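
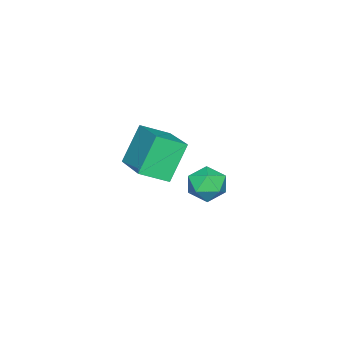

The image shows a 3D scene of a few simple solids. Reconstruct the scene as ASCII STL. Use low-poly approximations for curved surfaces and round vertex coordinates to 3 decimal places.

solid 
facet normal -0.510 0.127 0.851
outer loop
vertex 2.662 -0.209 3.063
vertex 3.967 1.193 3.637
vertex 2.001 0.619 2.543
endloop
endfacet
facet normal -0.653 -0.701 -0.287
outer loop
vertex 2.853 0.407 1.123
vertex 2.662 -0.209 3.063
vertex 2.001 0.619 2.543
endloop
endfacet
facet normal -0.510 0.126 0.851
outer loop
vertex 2.001 0.619 2.543
vertex 3.967 1.193 3.637
vertex 3.306 2.021 3.118
endloop
endfacet
facet normal -0.560 0.702 -0.441
outer loop
vertex 3.306 2.021 3.118
vertex 2.853 0.407 1.123
vertex 2.001 0.619 2.543
endloop
endfacet
facet normal 0.560 -0.702 0.441
outer loop
vertex 2.662 -0.209 3.063
vertex 4.819 0.981 2.217
vertex 3.967 1.193 3.637
endloop
endfacet
facet normal -0.653 -0.701 -0.287
outer loop
vertex 3.514 -0.421 1.642
vertex 2.662 -0.209 3.063
vertex 2.853 0.407 1.123
endloop
endfacet
facet normal 0.560 -0.702 0.440
outer loop
vertex 3.514 -0.421 1.642
vertex 4.819 0.981 2.217
vertex 2.662 -0.209 3.063
endloop
endfacet
facet normal 0.653 0.701 0.287
outer loop
vertex 3.967 1.193 3.637
vertex 4.819 0.981 2.217
vertex 3.306 2.021 3.118
endloop
endfacet
facet normal -0.560 0.702 -0.440
outer loop
vertex 4.158 1.809 1.697
vertex 2.853 0.407 1.123
vertex 3.306 2.021 3.118
endloop
endfacet
facet normal 0.653 0.701 0.287
outer loop
vertex 3.306 2.021 3.118
vertex 4.819 0.981 2.217
vertex 4.158 1.809 1.697
endloop
endfacet
facet normal 0.510 -0.126 -0.851
outer loop
vertex 4.158 1.809 1.697
vertex 3.514 -0.421 1.642
vertex 2.853 0.407 1.123
endloop
endfacet
facet normal 0.511 -0.126 -0.850
outer loop
vertex 4.819 0.981 2.217
vertex 3.514 -0.421 1.642
vertex 4.158 1.809 1.697
endloop
endfacet
facet normal 0.244 0.811 -0.532
outer loop
vertex 0.207 1.138 -1.896
vertex -0.515 1.504 -1.669
vertex 0.175 1.605 -1.198
endloop
endfacet
facet normal 0.829 0.482 -0.285
outer loop
vertex 0.207 1.138 -1.896
vertex 0.175 1.605 -1.198
vertex 0.598 0.878 -1.198
endloop
endfacet
facet normal 0.826 -0.186 -0.532
outer loop
vertex 0.207 1.138 -1.896
vertex 0.598 0.878 -1.198
vertex 0.17 0.328 -1.67
endloop
endfacet
facet normal 0.242 -0.271 -0.932
outer loop
vertex 0.207 1.138 -1.896
vertex 0.17 0.328 -1.67
vertex -0.518 0.715 -1.961
endloop
endfacet
facet normal -0.118 0.345 -0.931
outer loop
vertex 0.207 1.138 -1.896
vertex -0.518 0.715 -1.961
vertex -0.515 1.504 -1.669
endloop
endfacet
facet normal 0.782 0.455 0.427
outer loop
vertex 0.598 0.878 -1.198
vertex 0.175 1.605 -1.198
vertex 0.118 1.085 -0.539
endloop
endfacet
facet normal -0.163 0.986 0.027
outer loop
vertex 0.175 1.605 -1.198
vertex -0.515 1.504 -1.669
vertex -0.57 1.472 -0.83
endloop
endfacet
facet normal -0.750 0.232 -0.619
outer loop
vertex -0.515 1.504 -1.669
vertex -0.518 0.715 -1.961
vertex -0.998 0.922 -1.302
endloop
endfacet
facet normal -0.169 -0.767 -0.619
outer loop
vertex -0.518 0.715 -1.961
vertex 0.17 0.328 -1.67
vertex -0.575 0.195 -1.302
endloop
endfacet
facet normal 0.778 -0.628 0.027
outer loop
vertex 0.17 0.328 -1.67
vertex 0.598 0.878 -1.198
vertex 0.115 0.296 -0.831
endloop
endfacet
facet normal -0.242 0.271 0.932
outer loop
vertex -0.607 0.662 -0.604
vertex 0.118 1.085 -0.539
vertex -0.57 1.472 -0.83
endloop
endfacet
facet normal -0.826 0.186 0.532
outer loop
vertex -0.607 0.662 -0.604
vertex -0.57 1.472 -0.83
vertex -0.998 0.922 -1.302
endloop
endfacet
facet normal -0.829 -0.482 0.285
outer loop
vertex -0.607 0.662 -0.604
vertex -0.998 0.922 -1.302
vertex -0.575 0.195 -1.302
endloop
endfacet
facet normal -0.244 -0.811 0.532
outer loop
vertex -0.607 0.662 -0.604
vertex -0.575 0.195 -1.302
vertex 0.115 0.296 -0.831
endloop
endfacet
facet normal 0.118 -0.345 0.931
outer loop
vertex -0.607 0.662 -0.604
vertex 0.115 0.296 -0.831
vertex 0.118 1.085 -0.539
endloop
endfacet
facet normal 0.169 0.767 0.619
outer loop
vertex -0.57 1.472 -0.83
vertex 0.118 1.085 -0.539
vertex 0.175 1.605 -1.198
endloop
endfacet
facet normal -0.778 0.628 -0.027
outer loop
vertex -0.998 0.922 -1.302
vertex -0.57 1.472 -0.83
vertex -0.515 1.504 -1.669
endloop
endfacet
facet normal -0.782 -0.455 -0.427
outer loop
vertex -0.575 0.195 -1.302
vertex -0.998 0.922 -1.302
vertex -0.518 0.715 -1.961
endloop
endfacet
facet normal 0.163 -0.986 -0.027
outer loop
vertex 0.115 0.296 -0.831
vertex -0.575 0.195 -1.302
vertex 0.17 0.328 -1.67
endloop
endfacet
facet normal 0.750 -0.232 0.619
outer loop
vertex 0.118 1.085 -0.539
vertex 0.115 0.296 -0.831
vertex 0.598 0.878 -1.198
endloop
endfacet

endsolid


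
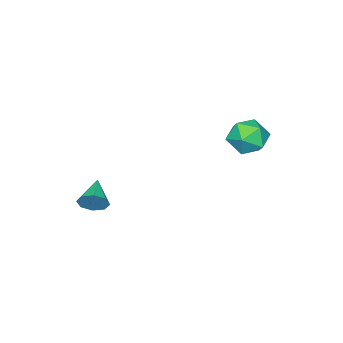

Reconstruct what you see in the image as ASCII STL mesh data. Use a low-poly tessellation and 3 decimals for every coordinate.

solid 
facet normal 0.772 0.524 -0.360
outer loop
vertex 4.487 -0.517 -3.147
vertex 4.133 -0.303 -3.595
vertex 4.272 -0.12 -3.03
endloop
endfacet
facet normal 0.082 -0.241 0.967
outer loop
vertex 4.487 -0.517 -3.147
vertex 4.272 -0.12 -3.03
vertex 3.167 -0.957 -3.145
endloop
endfacet
facet normal 0.772 0.524 -0.360
outer loop
vertex 4.272 -0.12 -3.03
vertex 4.133 -0.303 -3.595
vertex 3.975 0.171 -3.244
endloop
endfacet
facet normal -0.332 0.316 0.889
outer loop
vertex 4.272 -0.12 -3.03
vertex 3.975 0.171 -3.244
vertex 3.167 -0.957 -3.145
endloop
endfacet
facet normal 0.772 0.524 -0.360
outer loop
vertex 3.975 0.171 -3.244
vertex 4.133 -0.303 -3.595
vertex 3.771 0.183 -3.664
endloop
endfacet
facet normal -0.738 0.561 0.374
outer loop
vertex 3.975 0.171 -3.244
vertex 3.771 0.183 -3.664
vertex 3.167 -0.957 -3.145
endloop
endfacet
facet normal 0.772 0.524 -0.360
outer loop
vertex 3.771 0.183 -3.664
vertex 4.133 -0.303 -3.595
vertex 3.779 -0.089 -4.043
endloop
endfacet
facet normal -0.896 0.351 -0.271
outer loop
vertex 3.771 0.183 -3.664
vertex 3.779 -0.089 -4.043
vertex 3.167 -0.957 -3.145
endloop
endfacet
facet normal 0.772 0.523 -0.361
outer loop
vertex 3.779 -0.089 -4.043
vertex 4.133 -0.303 -3.595
vertex 3.993 -0.486 -4.16
endloop
endfacet
facet normal -0.717 -0.189 -0.671
outer loop
vertex 3.779 -0.089 -4.043
vertex 3.993 -0.486 -4.16
vertex 3.167 -0.957 -3.145
endloop
endfacet
facet normal 0.772 0.523 -0.361
outer loop
vertex 3.993 -0.486 -4.16
vertex 4.133 -0.303 -3.595
vertex 4.29 -0.777 -3.946
endloop
endfacet
facet normal -0.303 -0.746 -0.593
outer loop
vertex 3.993 -0.486 -4.16
vertex 4.29 -0.777 -3.946
vertex 3.167 -0.957 -3.145
endloop
endfacet
facet normal 0.773 0.523 -0.360
outer loop
vertex 4.29 -0.777 -3.946
vertex 4.133 -0.303 -3.595
vertex 4.494 -0.789 -3.526
endloop
endfacet
facet normal 0.103 -0.992 -0.078
outer loop
vertex 4.29 -0.777 -3.946
vertex 4.494 -0.789 -3.526
vertex 3.167 -0.957 -3.145
endloop
endfacet
facet normal 0.772 0.523 -0.361
outer loop
vertex 4.494 -0.789 -3.526
vertex 4.133 -0.303 -3.595
vertex 4.487 -0.517 -3.147
endloop
endfacet
facet normal 0.261 -0.782 0.566
outer loop
vertex 4.494 -0.789 -3.526
vertex 4.487 -0.517 -3.147
vertex 3.167 -0.957 -3.145
endloop
endfacet
facet normal -0.259 0.925 0.277
outer loop
vertex -0.663 3.631 -1.383
vertex -1.482 3.349 -1.207
vertex -0.864 3.333 -0.576
endloop
endfacet
facet normal 0.433 0.805 0.405
outer loop
vertex -0.663 3.631 -1.383
vertex -0.864 3.333 -0.576
vertex -0.096 3.109 -0.951
endloop
endfacet
facet normal 0.745 0.633 -0.213
outer loop
vertex -0.663 3.631 -1.383
vertex -0.096 3.109 -0.951
vertex -0.239 2.987 -1.814
endloop
endfacet
facet normal 0.245 0.645 -0.724
outer loop
vertex -0.663 3.631 -1.383
vertex -0.239 2.987 -1.814
vertex -1.096 3.135 -1.972
endloop
endfacet
facet normal -0.375 0.826 -0.420
outer loop
vertex -0.663 3.631 -1.383
vertex -1.096 3.135 -1.972
vertex -1.482 3.349 -1.207
endloop
endfacet
facet normal 0.482 0.244 0.842
outer loop
vertex -0.096 3.109 -0.951
vertex -0.864 3.333 -0.576
vertex -0.564 2.505 -0.508
endloop
endfacet
facet normal -0.637 0.438 0.635
outer loop
vertex -0.864 3.333 -0.576
vertex -1.482 3.349 -1.207
vertex -1.421 2.653 -0.666
endloop
endfacet
facet normal -0.824 0.277 -0.493
outer loop
vertex -1.482 3.349 -1.207
vertex -1.096 3.135 -1.972
vertex -1.564 2.531 -1.529
endloop
endfacet
facet normal 0.179 -0.016 -0.984
outer loop
vertex -1.096 3.135 -1.972
vertex -0.239 2.987 -1.814
vertex -0.796 2.307 -1.904
endloop
endfacet
facet normal 0.987 -0.037 -0.158
outer loop
vertex -0.239 2.987 -1.814
vertex -0.096 3.109 -0.951
vertex -0.178 2.291 -1.273
endloop
endfacet
facet normal -0.245 -0.645 0.724
outer loop
vertex -0.997 2.009 -1.097
vertex -0.564 2.505 -0.508
vertex -1.421 2.653 -0.666
endloop
endfacet
facet normal -0.745 -0.633 0.213
outer loop
vertex -0.997 2.009 -1.097
vertex -1.421 2.653 -0.666
vertex -1.564 2.531 -1.529
endloop
endfacet
facet normal -0.433 -0.805 -0.405
outer loop
vertex -0.997 2.009 -1.097
vertex -1.564 2.531 -1.529
vertex -0.796 2.307 -1.904
endloop
endfacet
facet normal 0.259 -0.925 -0.277
outer loop
vertex -0.997 2.009 -1.097
vertex -0.796 2.307 -1.904
vertex -0.178 2.291 -1.273
endloop
endfacet
facet normal 0.375 -0.826 0.420
outer loop
vertex -0.997 2.009 -1.097
vertex -0.178 2.291 -1.273
vertex -0.564 2.505 -0.508
endloop
endfacet
facet normal -0.179 0.016 0.984
outer loop
vertex -1.421 2.653 -0.666
vertex -0.564 2.505 -0.508
vertex -0.864 3.333 -0.576
endloop
endfacet
facet normal -0.987 0.037 0.158
outer loop
vertex -1.564 2.531 -1.529
vertex -1.421 2.653 -0.666
vertex -1.482 3.349 -1.207
endloop
endfacet
facet normal -0.482 -0.244 -0.842
outer loop
vertex -0.796 2.307 -1.904
vertex -1.564 2.531 -1.529
vertex -1.096 3.135 -1.972
endloop
endfacet
facet normal 0.637 -0.438 -0.635
outer loop
vertex -0.178 2.291 -1.273
vertex -0.796 2.307 -1.904
vertex -0.239 2.987 -1.814
endloop
endfacet
facet normal 0.824 -0.277 0.493
outer loop
vertex -0.564 2.505 -0.508
vertex -0.178 2.291 -1.273
vertex -0.096 3.109 -0.951
endloop
endfacet

endsolid


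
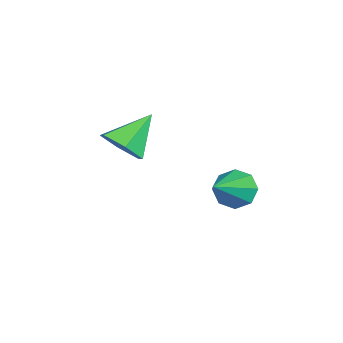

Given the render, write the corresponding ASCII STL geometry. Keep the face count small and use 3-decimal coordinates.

solid 
facet normal 0.570 -0.526 -0.631
outer loop
vertex -2.034 -3.328 -3.73
vertex -2.488 -4.105 -3.493
vertex -2.793 -3.585 -4.202
endloop
endfacet
facet normal -0.162 0.952 -0.259
outer loop
vertex -2.034 -3.328 -3.73
vertex -2.793 -3.585 -4.202
vertex -3.452 -3.215 -2.427
endloop
endfacet
facet normal 0.570 -0.526 -0.631
outer loop
vertex -2.793 -3.585 -4.202
vertex -2.488 -4.105 -3.493
vertex -3.247 -4.361 -3.965
endloop
endfacet
facet normal -0.842 0.373 -0.390
outer loop
vertex -2.793 -3.585 -4.202
vertex -3.247 -4.361 -3.965
vertex -3.452 -3.215 -2.427
endloop
endfacet
facet normal 0.570 -0.526 -0.631
outer loop
vertex -3.247 -4.361 -3.965
vertex -2.488 -4.105 -3.493
vertex -2.943 -4.881 -3.257
endloop
endfacet
facet normal -0.926 -0.352 0.139
outer loop
vertex -3.247 -4.361 -3.965
vertex -2.943 -4.881 -3.257
vertex -3.452 -3.215 -2.427
endloop
endfacet
facet normal 0.570 -0.526 -0.631
outer loop
vertex -2.943 -4.881 -3.257
vertex -2.488 -4.105 -3.493
vertex -2.184 -4.624 -2.785
endloop
endfacet
facet normal -0.329 -0.500 0.801
outer loop
vertex -2.943 -4.881 -3.257
vertex -2.184 -4.624 -2.785
vertex -3.452 -3.215 -2.427
endloop
endfacet
facet normal 0.570 -0.526 -0.631
outer loop
vertex -2.184 -4.624 -2.785
vertex -2.488 -4.105 -3.493
vertex -1.729 -3.848 -3.021
endloop
endfacet
facet normal 0.351 0.078 0.933
outer loop
vertex -2.184 -4.624 -2.785
vertex -1.729 -3.848 -3.021
vertex -3.452 -3.215 -2.427
endloop
endfacet
facet normal 0.570 -0.526 -0.631
outer loop
vertex -1.729 -3.848 -3.021
vertex -2.488 -4.105 -3.493
vertex -2.034 -3.328 -3.73
endloop
endfacet
facet normal 0.435 0.805 0.403
outer loop
vertex -1.729 -3.848 -3.021
vertex -2.034 -3.328 -3.73
vertex -3.452 -3.215 -2.427
endloop
endfacet
facet normal -0.789 0.295 -0.539
outer loop
vertex -0.741 -0.181 -5.051
vertex -1.197 -0.227 -4.408
vertex -0.758 0.338 -4.742
endloop
endfacet
facet normal 0.854 0.286 -0.434
outer loop
vertex -0.741 -0.181 -5.051
vertex -0.758 0.338 -4.742
vertex 0.317 -0.793 -3.372
endloop
endfacet
facet normal -0.789 0.294 -0.539
outer loop
vertex -0.758 0.338 -4.742
vertex -1.197 -0.227 -4.408
vertex -1.033 0.526 -4.237
endloop
endfacet
facet normal 0.667 0.740 0.088
outer loop
vertex -0.758 0.338 -4.742
vertex -1.033 0.526 -4.237
vertex 0.317 -0.793 -3.372
endloop
endfacet
facet normal -0.789 0.294 -0.539
outer loop
vertex -1.033 0.526 -4.237
vertex -1.197 -0.227 -4.408
vertex -1.404 0.273 -3.832
endloop
endfacet
facet normal 0.254 0.699 0.669
outer loop
vertex -1.033 0.526 -4.237
vertex -1.404 0.273 -3.832
vertex 0.317 -0.793 -3.372
endloop
endfacet
facet normal -0.789 0.295 -0.539
outer loop
vertex -1.404 0.273 -3.832
vertex -1.197 -0.227 -4.408
vertex -1.654 -0.273 -3.765
endloop
endfacet
facet normal -0.145 0.186 0.972
outer loop
vertex -1.404 0.273 -3.832
vertex -1.654 -0.273 -3.765
vertex 0.317 -0.793 -3.372
endloop
endfacet
facet normal -0.789 0.295 -0.539
outer loop
vertex -1.654 -0.273 -3.765
vertex -1.197 -0.227 -4.408
vertex -1.637 -0.792 -4.074
endloop
endfacet
facet normal -0.294 -0.496 0.817
outer loop
vertex -1.654 -0.273 -3.765
vertex -1.637 -0.792 -4.074
vertex 0.317 -0.793 -3.372
endloop
endfacet
facet normal -0.788 0.294 -0.540
outer loop
vertex -1.637 -0.792 -4.074
vertex -1.197 -0.227 -4.408
vertex -1.362 -0.981 -4.578
endloop
endfacet
facet normal -0.107 -0.949 0.297
outer loop
vertex -1.637 -0.792 -4.074
vertex -1.362 -0.981 -4.578
vertex 0.317 -0.793 -3.372
endloop
endfacet
facet normal -0.789 0.294 -0.539
outer loop
vertex -1.362 -0.981 -4.578
vertex -1.197 -0.227 -4.408
vertex -0.991 -0.728 -4.983
endloop
endfacet
facet normal 0.307 -0.908 -0.286
outer loop
vertex -1.362 -0.981 -4.578
vertex -0.991 -0.728 -4.983
vertex 0.317 -0.793 -3.372
endloop
endfacet
facet normal -0.789 0.294 -0.539
outer loop
vertex -0.991 -0.728 -4.983
vertex -1.197 -0.227 -4.408
vertex -0.741 -0.181 -5.051
endloop
endfacet
facet normal 0.705 -0.395 -0.589
outer loop
vertex -0.991 -0.728 -4.983
vertex -0.741 -0.181 -5.051
vertex 0.317 -0.793 -3.372
endloop
endfacet

endsolid


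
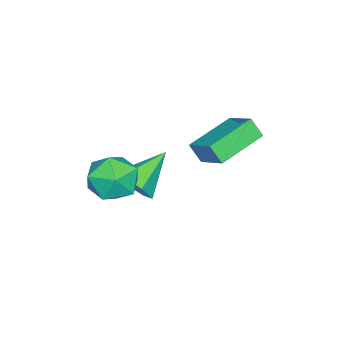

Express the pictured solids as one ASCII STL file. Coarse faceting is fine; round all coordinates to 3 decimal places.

solid 
facet normal 0.151 0.465 0.872
outer loop
vertex 0.368 -0.458 -1.341
vertex 0.654 -1.523 -0.822
vertex 1.525 -0.842 -1.336
endloop
endfacet
facet normal 0.297 0.898 0.324
outer loop
vertex 0.368 -0.458 -1.341
vertex 1.525 -0.842 -1.336
vertex 1.058 -0.326 -2.338
endloop
endfacet
facet normal -0.292 0.954 -0.076
outer loop
vertex 0.368 -0.458 -1.341
vertex 1.058 -0.326 -2.338
vertex -0.102 -0.689 -2.442
endloop
endfacet
facet normal -0.801 0.555 0.225
outer loop
vertex 0.368 -0.458 -1.341
vertex -0.102 -0.689 -2.442
vertex -0.351 -1.429 -1.505
endloop
endfacet
facet normal -0.527 0.254 0.811
outer loop
vertex 0.368 -0.458 -1.341
vertex -0.351 -1.429 -1.505
vertex 0.654 -1.523 -0.822
endloop
endfacet
facet normal 0.805 0.589 -0.071
outer loop
vertex 1.058 -0.326 -2.338
vertex 1.525 -0.842 -1.336
vertex 1.771 -1.311 -2.435
endloop
endfacet
facet normal 0.568 -0.111 0.816
outer loop
vertex 1.525 -0.842 -1.336
vertex 0.654 -1.523 -0.822
vertex 1.522 -2.051 -1.498
endloop
endfacet
facet normal -0.530 -0.454 0.717
outer loop
vertex 0.654 -1.523 -0.822
vertex -0.351 -1.429 -1.505
vertex 0.362 -2.414 -1.602
endloop
endfacet
facet normal -0.972 0.033 -0.232
outer loop
vertex -0.351 -1.429 -1.505
vertex -0.102 -0.689 -2.442
vertex -0.105 -1.898 -2.604
endloop
endfacet
facet normal -0.148 0.678 -0.720
outer loop
vertex -0.102 -0.689 -2.442
vertex 1.058 -0.326 -2.338
vertex 0.766 -1.217 -3.118
endloop
endfacet
facet normal 0.801 -0.555 -0.225
outer loop
vertex 1.052 -2.282 -2.599
vertex 1.771 -1.311 -2.435
vertex 1.522 -2.051 -1.498
endloop
endfacet
facet normal 0.292 -0.954 0.076
outer loop
vertex 1.052 -2.282 -2.599
vertex 1.522 -2.051 -1.498
vertex 0.362 -2.414 -1.602
endloop
endfacet
facet normal -0.297 -0.898 -0.324
outer loop
vertex 1.052 -2.282 -2.599
vertex 0.362 -2.414 -1.602
vertex -0.105 -1.898 -2.604
endloop
endfacet
facet normal -0.151 -0.465 -0.872
outer loop
vertex 1.052 -2.282 -2.599
vertex -0.105 -1.898 -2.604
vertex 0.766 -1.217 -3.118
endloop
endfacet
facet normal 0.527 -0.254 -0.811
outer loop
vertex 1.052 -2.282 -2.599
vertex 0.766 -1.217 -3.118
vertex 1.771 -1.311 -2.435
endloop
endfacet
facet normal 0.972 -0.033 0.232
outer loop
vertex 1.522 -2.051 -1.498
vertex 1.771 -1.311 -2.435
vertex 1.525 -0.842 -1.336
endloop
endfacet
facet normal 0.148 -0.678 0.720
outer loop
vertex 0.362 -2.414 -1.602
vertex 1.522 -2.051 -1.498
vertex 0.654 -1.523 -0.822
endloop
endfacet
facet normal -0.805 -0.589 0.071
outer loop
vertex -0.105 -1.898 -2.604
vertex 0.362 -2.414 -1.602
vertex -0.351 -1.429 -1.505
endloop
endfacet
facet normal -0.568 0.111 -0.816
outer loop
vertex 0.766 -1.217 -3.118
vertex -0.105 -1.898 -2.604
vertex -0.102 -0.689 -2.442
endloop
endfacet
facet normal 0.530 0.454 -0.717
outer loop
vertex 1.771 -1.311 -2.435
vertex 0.766 -1.217 -3.118
vertex 1.058 -0.326 -2.338
endloop
endfacet
facet normal -0.888 0.405 0.219
outer loop
vertex -1.238 3.552 1.636
vertex -1.197 4.071 0.841
vertex -1.948 2.416 0.857
endloop
endfacet
facet normal -0.044 -0.546 0.836
outer loop
vertex -0.003 1.529 0.379
vertex -1.238 3.552 1.636
vertex -1.948 2.416 0.857
endloop
endfacet
facet normal -0.888 0.405 0.219
outer loop
vertex -1.948 2.416 0.857
vertex -1.197 4.071 0.841
vertex -1.907 2.935 0.062
endloop
endfacet
facet normal -0.458 -0.733 -0.502
outer loop
vertex -1.907 2.935 0.062
vertex -0.003 1.529 0.379
vertex -1.948 2.416 0.857
endloop
endfacet
facet normal 0.458 0.733 0.502
outer loop
vertex -1.238 3.552 1.636
vertex 0.748 3.184 0.363
vertex -1.197 4.071 0.841
endloop
endfacet
facet normal -0.044 -0.546 0.836
outer loop
vertex 0.707 2.665 1.158
vertex -1.238 3.552 1.636
vertex -0.003 1.529 0.379
endloop
endfacet
facet normal 0.458 0.733 0.502
outer loop
vertex 0.707 2.665 1.158
vertex 0.748 3.184 0.363
vertex -1.238 3.552 1.636
endloop
endfacet
facet normal 0.044 0.546 -0.836
outer loop
vertex -1.197 4.071 0.841
vertex 0.748 3.184 0.363
vertex -1.907 2.935 0.062
endloop
endfacet
facet normal -0.458 -0.733 -0.502
outer loop
vertex 0.038 2.048 -0.416
vertex -0.003 1.529 0.379
vertex -1.907 2.935 0.062
endloop
endfacet
facet normal 0.044 0.546 -0.836
outer loop
vertex -1.907 2.935 0.062
vertex 0.748 3.184 0.363
vertex 0.038 2.048 -0.416
endloop
endfacet
facet normal 0.888 -0.405 -0.219
outer loop
vertex 0.038 2.048 -0.416
vertex 0.707 2.665 1.158
vertex -0.003 1.529 0.379
endloop
endfacet
facet normal 0.888 -0.405 -0.219
outer loop
vertex 0.748 3.184 0.363
vertex 0.707 2.665 1.158
vertex 0.038 2.048 -0.416
endloop
endfacet
facet normal 0.785 -0.342 -0.517
outer loop
vertex -0.44 -1.516 -2.755
vertex -0.898 -1.262 -3.618
vertex -0.3 -0.597 -3.15
endloop
endfacet
facet normal 0.259 0.348 0.901
outer loop
vertex -0.44 -1.516 -2.755
vertex -0.3 -0.597 -3.15
vertex -2.562 -0.538 -2.522
endloop
endfacet
facet normal 0.785 -0.342 -0.517
outer loop
vertex -0.3 -0.597 -3.15
vertex -0.898 -1.262 -3.618
vertex -0.758 -0.342 -4.013
endloop
endfacet
facet normal 0.091 0.967 0.237
outer loop
vertex -0.3 -0.597 -3.15
vertex -0.758 -0.342 -4.013
vertex -2.562 -0.538 -2.522
endloop
endfacet
facet normal 0.785 -0.342 -0.517
outer loop
vertex -0.758 -0.342 -4.013
vertex -0.898 -1.262 -3.618
vertex -1.357 -1.008 -4.482
endloop
endfacet
facet normal -0.468 0.750 -0.468
outer loop
vertex -0.758 -0.342 -4.013
vertex -1.357 -1.008 -4.482
vertex -2.562 -0.538 -2.522
endloop
endfacet
facet normal 0.785 -0.341 -0.517
outer loop
vertex -1.357 -1.008 -4.482
vertex -0.898 -1.262 -3.618
vertex -1.496 -1.927 -4.087
endloop
endfacet
facet normal -0.858 -0.088 -0.506
outer loop
vertex -1.357 -1.008 -4.482
vertex -1.496 -1.927 -4.087
vertex -2.562 -0.538 -2.522
endloop
endfacet
facet normal 0.785 -0.341 -0.517
outer loop
vertex -1.496 -1.927 -4.087
vertex -0.898 -1.262 -3.618
vertex -1.038 -2.181 -3.224
endloop
endfacet
facet normal -0.689 -0.707 0.158
outer loop
vertex -1.496 -1.927 -4.087
vertex -1.038 -2.181 -3.224
vertex -2.562 -0.538 -2.522
endloop
endfacet
facet normal 0.785 -0.341 -0.517
outer loop
vertex -1.038 -2.181 -3.224
vertex -0.898 -1.262 -3.618
vertex -0.44 -1.516 -2.755
endloop
endfacet
facet normal -0.131 -0.490 0.862
outer loop
vertex -1.038 -2.181 -3.224
vertex -0.44 -1.516 -2.755
vertex -2.562 -0.538 -2.522
endloop
endfacet

endsolid


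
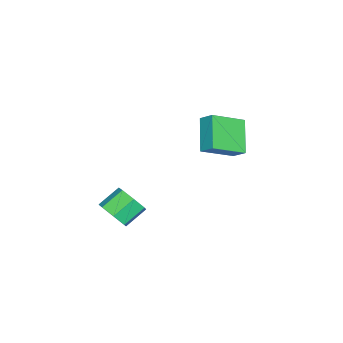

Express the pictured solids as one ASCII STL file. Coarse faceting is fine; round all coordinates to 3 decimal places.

solid 
facet normal 0.666 -0.494 -0.559
outer loop
vertex 2.863 -4.673 -1.785
vertex 2.473 -4.291 -2.587
vertex 3.193 -3.941 -2.039
endloop
endfacet
facet normal 0.635 -0.018 0.772
outer loop
vertex 2.863 -4.673 -1.785
vertex 3.193 -3.941 -2.039
vertex 1.918 -3.971 -0.991
endloop
endfacet
facet normal 0.635 -0.018 0.772
outer loop
vertex 1.918 -3.971 -0.991
vertex 3.193 -3.941 -2.039
vertex 2.248 -3.239 -1.245
endloop
endfacet
facet normal -0.665 0.494 0.560
outer loop
vertex 1.918 -3.971 -0.991
vertex 2.248 -3.239 -1.245
vertex 1.527 -3.589 -1.793
endloop
endfacet
facet normal 0.666 -0.494 -0.559
outer loop
vertex 3.193 -3.941 -2.039
vertex 2.473 -4.291 -2.587
vertex 2.98 -3.473 -2.706
endloop
endfacet
facet normal 0.702 0.668 0.245
outer loop
vertex 3.193 -3.941 -2.039
vertex 2.98 -3.473 -2.706
vertex 2.248 -3.239 -1.245
endloop
endfacet
facet normal 0.702 0.668 0.245
outer loop
vertex 2.248 -3.239 -1.245
vertex 2.98 -3.473 -2.706
vertex 2.035 -2.771 -1.912
endloop
endfacet
facet normal -0.665 0.495 0.559
outer loop
vertex 2.248 -3.239 -1.245
vertex 2.035 -2.771 -1.912
vertex 1.527 -3.589 -1.793
endloop
endfacet
facet normal 0.666 -0.494 -0.560
outer loop
vertex 2.98 -3.473 -2.706
vertex 2.473 -4.291 -2.587
vertex 2.385 -3.621 -3.283
endloop
endfacet
facet normal 0.241 0.851 -0.466
outer loop
vertex 2.98 -3.473 -2.706
vertex 2.385 -3.621 -3.283
vertex 2.035 -2.771 -1.912
endloop
endfacet
facet normal 0.241 0.851 -0.466
outer loop
vertex 2.035 -2.771 -1.912
vertex 2.385 -3.621 -3.283
vertex 1.44 -2.919 -2.489
endloop
endfacet
facet normal -0.665 0.495 0.559
outer loop
vertex 2.035 -2.771 -1.912
vertex 1.44 -2.919 -2.489
vertex 1.527 -3.589 -1.793
endloop
endfacet
facet normal 0.665 -0.494 -0.560
outer loop
vertex 2.385 -3.621 -3.283
vertex 2.473 -4.291 -2.587
vertex 1.856 -4.273 -3.336
endloop
endfacet
facet normal -0.402 0.394 -0.827
outer loop
vertex 2.385 -3.621 -3.283
vertex 1.856 -4.273 -3.336
vertex 1.44 -2.919 -2.489
endloop
endfacet
facet normal -0.403 0.393 -0.827
outer loop
vertex 1.44 -2.919 -2.489
vertex 1.856 -4.273 -3.336
vertex 0.911 -3.572 -2.542
endloop
endfacet
facet normal -0.666 0.494 0.559
outer loop
vertex 1.44 -2.919 -2.489
vertex 0.911 -3.572 -2.542
vertex 1.527 -3.589 -1.793
endloop
endfacet
facet normal 0.665 -0.494 -0.560
outer loop
vertex 1.856 -4.273 -3.336
vertex 2.473 -4.291 -2.587
vertex 1.791 -4.939 -2.825
endloop
endfacet
facet normal -0.742 -0.361 -0.565
outer loop
vertex 1.856 -4.273 -3.336
vertex 1.791 -4.939 -2.825
vertex 0.911 -3.572 -2.542
endloop
endfacet
facet normal -0.742 -0.361 -0.564
outer loop
vertex 0.911 -3.572 -2.542
vertex 1.791 -4.939 -2.825
vertex 0.846 -4.237 -2.031
endloop
endfacet
facet normal -0.666 0.494 0.559
outer loop
vertex 0.911 -3.572 -2.542
vertex 0.846 -4.237 -2.031
vertex 1.527 -3.589 -1.793
endloop
endfacet
facet normal 0.665 -0.495 -0.559
outer loop
vertex 1.791 -4.939 -2.825
vertex 2.473 -4.291 -2.587
vertex 2.239 -5.117 -2.135
endloop
endfacet
facet normal -0.524 -0.843 0.122
outer loop
vertex 1.791 -4.939 -2.825
vertex 2.239 -5.117 -2.135
vertex 0.846 -4.237 -2.031
endloop
endfacet
facet normal -0.524 -0.843 0.122
outer loop
vertex 0.846 -4.237 -2.031
vertex 2.239 -5.117 -2.135
vertex 1.294 -4.415 -1.341
endloop
endfacet
facet normal -0.666 0.494 0.560
outer loop
vertex 0.846 -4.237 -2.031
vertex 1.294 -4.415 -1.341
vertex 1.527 -3.589 -1.793
endloop
endfacet
facet normal 0.665 -0.494 -0.559
outer loop
vertex 2.239 -5.117 -2.135
vertex 2.473 -4.291 -2.587
vertex 2.863 -4.673 -1.785
endloop
endfacet
facet normal 0.089 -0.691 0.717
outer loop
vertex 2.239 -5.117 -2.135
vertex 2.863 -4.673 -1.785
vertex 1.294 -4.415 -1.341
endloop
endfacet
facet normal 0.089 -0.691 0.717
outer loop
vertex 1.294 -4.415 -1.341
vertex 2.863 -4.673 -1.785
vertex 1.918 -3.971 -0.991
endloop
endfacet
facet normal -0.665 0.494 0.560
outer loop
vertex 1.294 -4.415 -1.341
vertex 1.918 -3.971 -0.991
vertex 1.527 -3.589 -1.793
endloop
endfacet
facet normal -0.699 -0.258 0.667
outer loop
vertex -3.536 -1.212 1.74
vertex -4.924 0.095 0.79
vertex -3.833 -1.966 1.137
endloop
endfacet
facet normal 0.651 -0.614 0.446
outer loop
vertex -2.336 -1.415 -0.29
vertex -3.536 -1.212 1.74
vertex -3.833 -1.966 1.137
endloop
endfacet
facet normal -0.699 -0.258 0.667
outer loop
vertex -3.833 -1.966 1.137
vertex -4.924 0.095 0.79
vertex -5.221 -0.659 0.187
endloop
endfacet
facet normal -0.294 -0.746 -0.597
outer loop
vertex -5.221 -0.659 0.187
vertex -2.336 -1.415 -0.29
vertex -3.833 -1.966 1.137
endloop
endfacet
facet normal 0.294 0.746 0.597
outer loop
vertex -3.536 -1.212 1.74
vertex -3.427 0.646 -0.637
vertex -4.924 0.095 0.79
endloop
endfacet
facet normal 0.651 -0.614 0.446
outer loop
vertex -2.039 -0.661 0.313
vertex -3.536 -1.212 1.74
vertex -2.336 -1.415 -0.29
endloop
endfacet
facet normal 0.294 0.746 0.597
outer loop
vertex -2.039 -0.661 0.313
vertex -3.427 0.646 -0.637
vertex -3.536 -1.212 1.74
endloop
endfacet
facet normal -0.651 0.614 -0.446
outer loop
vertex -4.924 0.095 0.79
vertex -3.427 0.646 -0.637
vertex -5.221 -0.659 0.187
endloop
endfacet
facet normal -0.294 -0.746 -0.597
outer loop
vertex -3.724 -0.108 -1.24
vertex -2.336 -1.415 -0.29
vertex -5.221 -0.659 0.187
endloop
endfacet
facet normal -0.651 0.614 -0.446
outer loop
vertex -5.221 -0.659 0.187
vertex -3.427 0.646 -0.637
vertex -3.724 -0.108 -1.24
endloop
endfacet
facet normal 0.699 0.258 -0.667
outer loop
vertex -3.724 -0.108 -1.24
vertex -2.039 -0.661 0.313
vertex -2.336 -1.415 -0.29
endloop
endfacet
facet normal 0.699 0.258 -0.667
outer loop
vertex -3.427 0.646 -0.637
vertex -2.039 -0.661 0.313
vertex -3.724 -0.108 -1.24
endloop
endfacet

endsolid


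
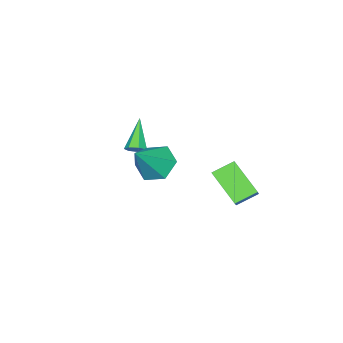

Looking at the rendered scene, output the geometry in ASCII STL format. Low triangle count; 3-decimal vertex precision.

solid 
facet normal -0.614 -0.428 -0.663
outer loop
vertex -0.43 3.188 1.117
vertex -0.198 4.762 -0.112
vertex 0.523 2.637 0.59
endloop
endfacet
facet normal -0.115 -0.783 0.611
outer loop
vertex 1.358 3.218 1.492
vertex -0.43 3.188 1.117
vertex 0.523 2.637 0.59
endloop
endfacet
facet normal -0.615 -0.428 -0.663
outer loop
vertex 0.523 2.637 0.59
vertex -0.198 4.762 -0.112
vertex 0.754 4.21 -0.639
endloop
endfacet
facet normal 0.781 -0.452 -0.432
outer loop
vertex 0.754 4.21 -0.639
vertex 1.358 3.218 1.492
vertex 0.523 2.637 0.59
endloop
endfacet
facet normal -0.781 0.452 0.432
outer loop
vertex -0.43 3.188 1.117
vertex 0.637 5.343 0.79
vertex -0.198 4.762 -0.112
endloop
endfacet
facet normal -0.115 -0.783 0.612
outer loop
vertex 0.406 3.77 2.019
vertex -0.43 3.188 1.117
vertex 1.358 3.218 1.492
endloop
endfacet
facet normal -0.781 0.452 0.432
outer loop
vertex 0.406 3.77 2.019
vertex 0.637 5.343 0.79
vertex -0.43 3.188 1.117
endloop
endfacet
facet normal 0.116 0.783 -0.611
outer loop
vertex -0.198 4.762 -0.112
vertex 0.637 5.343 0.79
vertex 0.754 4.21 -0.639
endloop
endfacet
facet normal 0.781 -0.452 -0.432
outer loop
vertex 1.59 4.792 0.263
vertex 1.358 3.218 1.492
vertex 0.754 4.21 -0.639
endloop
endfacet
facet normal 0.115 0.783 -0.611
outer loop
vertex 0.754 4.21 -0.639
vertex 0.637 5.343 0.79
vertex 1.59 4.792 0.263
endloop
endfacet
facet normal 0.615 0.427 0.663
outer loop
vertex 1.59 4.792 0.263
vertex 0.406 3.77 2.019
vertex 1.358 3.218 1.492
endloop
endfacet
facet normal 0.614 0.428 0.663
outer loop
vertex 0.637 5.343 0.79
vertex 0.406 3.77 2.019
vertex 1.59 4.792 0.263
endloop
endfacet
facet normal -0.697 -0.009 -0.717
outer loop
vertex 3.41 0.943 1.022
vertex 2.636 0.971 1.774
vertex 3.035 1.892 1.375
endloop
endfacet
facet normal 0.858 0.438 -0.267
outer loop
vertex 3.41 0.943 1.022
vertex 3.035 1.892 1.375
vertex 4.084 0.989 3.266
endloop
endfacet
facet normal -0.697 -0.009 -0.717
outer loop
vertex 3.035 1.892 1.375
vertex 2.636 0.971 1.774
vertex 2.26 1.92 2.127
endloop
endfacet
facet normal 0.297 0.915 0.272
outer loop
vertex 3.035 1.892 1.375
vertex 2.26 1.92 2.127
vertex 4.084 0.989 3.266
endloop
endfacet
facet normal -0.697 -0.009 -0.717
outer loop
vertex 2.26 1.92 2.127
vertex 2.636 0.971 1.774
vertex 1.861 0.999 2.526
endloop
endfacet
facet normal -0.275 0.480 0.833
outer loop
vertex 2.26 1.92 2.127
vertex 1.861 0.999 2.526
vertex 4.084 0.989 3.266
endloop
endfacet
facet normal -0.697 -0.009 -0.717
outer loop
vertex 1.861 0.999 2.526
vertex 2.636 0.971 1.774
vertex 2.237 0.05 2.173
endloop
endfacet
facet normal -0.287 -0.432 0.855
outer loop
vertex 1.861 0.999 2.526
vertex 2.237 0.05 2.173
vertex 4.084 0.989 3.266
endloop
endfacet
facet normal -0.697 -0.009 -0.717
outer loop
vertex 2.237 0.05 2.173
vertex 2.636 0.971 1.774
vertex 3.012 0.022 1.421
endloop
endfacet
facet normal 0.274 -0.908 0.317
outer loop
vertex 2.237 0.05 2.173
vertex 3.012 0.022 1.421
vertex 4.084 0.989 3.266
endloop
endfacet
facet normal -0.697 -0.009 -0.717
outer loop
vertex 3.012 0.022 1.421
vertex 2.636 0.971 1.774
vertex 3.41 0.943 1.022
endloop
endfacet
facet normal 0.847 -0.472 -0.245
outer loop
vertex 3.012 0.022 1.421
vertex 3.41 0.943 1.022
vertex 4.084 0.989 3.266
endloop
endfacet
facet normal 0.616 0.424 -0.664
outer loop
vertex 1.642 -1.632 1.086
vertex 1.205 -1.558 0.728
vertex 1.398 -1.205 1.132
endloop
endfacet
facet normal 0.432 0.151 0.889
outer loop
vertex 1.642 -1.632 1.086
vertex 1.398 -1.205 1.132
vertex 0.035 -2.362 1.992
endloop
endfacet
facet normal 0.616 0.424 -0.664
outer loop
vertex 1.398 -1.205 1.132
vertex 1.205 -1.558 0.728
vertex 1.008 -1.043 0.874
endloop
endfacet
facet normal -0.163 0.705 0.690
outer loop
vertex 1.398 -1.205 1.132
vertex 1.008 -1.043 0.874
vertex 0.035 -2.362 1.992
endloop
endfacet
facet normal 0.614 0.424 -0.666
outer loop
vertex 1.008 -1.043 0.874
vertex 1.205 -1.558 0.728
vertex 0.766 -1.269 0.507
endloop
endfacet
facet normal -0.757 0.645 0.102
outer loop
vertex 1.008 -1.043 0.874
vertex 0.766 -1.269 0.507
vertex 0.035 -2.362 1.992
endloop
endfacet
facet normal 0.614 0.425 -0.665
outer loop
vertex 0.766 -1.269 0.507
vertex 1.205 -1.558 0.728
vertex 0.855 -1.712 0.306
endloop
endfacet
facet normal -0.901 0.015 -0.433
outer loop
vertex 0.766 -1.269 0.507
vertex 0.855 -1.712 0.306
vertex 0.035 -2.362 1.992
endloop
endfacet
facet normal 0.616 0.423 -0.665
outer loop
vertex 0.855 -1.712 0.306
vertex 1.205 -1.558 0.728
vertex 1.206 -2.039 0.423
endloop
endfacet
facet normal -0.489 -0.707 -0.510
outer loop
vertex 0.855 -1.712 0.306
vertex 1.206 -2.039 0.423
vertex 0.035 -2.362 1.992
endloop
endfacet
facet normal 0.617 0.423 -0.664
outer loop
vertex 1.206 -2.039 0.423
vertex 1.205 -1.558 0.728
vertex 1.557 -2.004 0.771
endloop
endfacet
facet normal 0.172 -0.982 -0.074
outer loop
vertex 1.206 -2.039 0.423
vertex 1.557 -2.004 0.771
vertex 0.035 -2.362 1.992
endloop
endfacet
facet normal 0.616 0.422 -0.665
outer loop
vertex 1.557 -2.004 0.771
vertex 1.205 -1.558 0.728
vertex 1.642 -1.632 1.086
endloop
endfacet
facet normal 0.582 -0.599 0.550
outer loop
vertex 1.557 -2.004 0.771
vertex 1.642 -1.632 1.086
vertex 0.035 -2.362 1.992
endloop
endfacet

endsolid


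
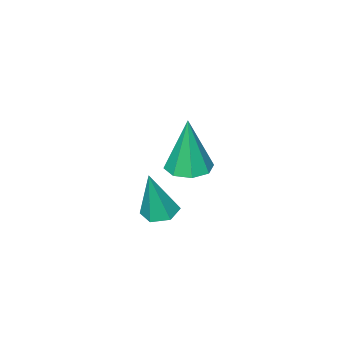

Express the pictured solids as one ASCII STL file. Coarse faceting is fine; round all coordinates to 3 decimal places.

solid 
facet normal -0.227 0.018 -0.974
outer loop
vertex 1.433 3.613 -3.466
vertex 0.884 3.407 -3.342
vertex 0.987 3.998 -3.355
endloop
endfacet
facet normal 0.667 0.729 0.155
outer loop
vertex 1.433 3.613 -3.466
vertex 0.987 3.998 -3.355
vertex 1.276 3.373 -1.658
endloop
endfacet
facet normal -0.226 0.018 -0.974
outer loop
vertex 0.987 3.998 -3.355
vertex 0.884 3.407 -3.342
vertex 0.437 3.791 -3.231
endloop
endfacet
facet normal -0.252 0.893 0.372
outer loop
vertex 0.987 3.998 -3.355
vertex 0.437 3.791 -3.231
vertex 1.276 3.373 -1.658
endloop
endfacet
facet normal -0.226 0.018 -0.974
outer loop
vertex 0.437 3.791 -3.231
vertex 0.884 3.407 -3.342
vertex 0.334 3.201 -3.218
endloop
endfacet
facet normal -0.853 0.160 0.497
outer loop
vertex 0.437 3.791 -3.231
vertex 0.334 3.201 -3.218
vertex 1.276 3.373 -1.658
endloop
endfacet
facet normal -0.227 0.020 -0.974
outer loop
vertex 0.334 3.201 -3.218
vertex 0.884 3.407 -3.342
vertex 0.781 2.816 -3.33
endloop
endfacet
facet normal -0.536 -0.740 0.405
outer loop
vertex 0.334 3.201 -3.218
vertex 0.781 2.816 -3.33
vertex 1.276 3.373 -1.658
endloop
endfacet
facet normal -0.227 0.020 -0.974
outer loop
vertex 0.781 2.816 -3.33
vertex 0.884 3.407 -3.342
vertex 1.331 3.022 -3.454
endloop
endfacet
facet normal 0.381 -0.905 0.189
outer loop
vertex 0.781 2.816 -3.33
vertex 1.331 3.022 -3.454
vertex 1.276 3.373 -1.658
endloop
endfacet
facet normal -0.227 0.019 -0.974
outer loop
vertex 1.331 3.022 -3.454
vertex 0.884 3.407 -3.342
vertex 1.433 3.613 -3.466
endloop
endfacet
facet normal 0.984 -0.168 0.063
outer loop
vertex 1.331 3.022 -3.454
vertex 1.433 3.613 -3.466
vertex 1.276 3.373 -1.658
endloop
endfacet
facet normal -0.009 0.012 -1.000
outer loop
vertex -2.404 0.973 -4.666
vertex -2.841 0.303 -4.67
vertex -3.005 1.086 -4.659
endloop
endfacet
facet normal 0.178 0.925 0.336
outer loop
vertex -2.404 0.973 -4.666
vertex -3.005 1.086 -4.659
vertex -2.819 0.277 -2.53
endloop
endfacet
facet normal -0.010 0.012 -1.000
outer loop
vertex -3.005 1.086 -4.659
vertex -2.841 0.303 -4.67
vertex -3.511 0.74 -4.658
endloop
endfacet
facet normal -0.530 0.776 0.341
outer loop
vertex -3.005 1.086 -4.659
vertex -3.511 0.74 -4.658
vertex -2.819 0.277 -2.53
endloop
endfacet
facet normal -0.010 0.012 -1.000
outer loop
vertex -3.511 0.74 -4.658
vertex -2.841 0.303 -4.67
vertex -3.623 0.138 -4.664
endloop
endfacet
facet normal -0.926 0.169 0.338
outer loop
vertex -3.511 0.74 -4.658
vertex -3.623 0.138 -4.664
vertex -2.819 0.277 -2.53
endloop
endfacet
facet normal -0.010 0.013 -1.000
outer loop
vertex -3.623 0.138 -4.664
vertex -2.841 0.303 -4.67
vertex -3.277 -0.367 -4.674
endloop
endfacet
facet normal -0.776 -0.538 0.328
outer loop
vertex -3.623 0.138 -4.664
vertex -3.277 -0.367 -4.674
vertex -2.819 0.277 -2.53
endloop
endfacet
facet normal -0.009 0.012 -1.000
outer loop
vertex -3.277 -0.367 -4.674
vertex -2.841 0.303 -4.67
vertex -2.676 -0.479 -4.681
endloop
endfacet
facet normal -0.170 -0.933 0.317
outer loop
vertex -3.277 -0.367 -4.674
vertex -2.676 -0.479 -4.681
vertex -2.819 0.277 -2.53
endloop
endfacet
facet normal -0.010 0.012 -1.000
outer loop
vertex -2.676 -0.479 -4.681
vertex -2.841 0.303 -4.67
vertex -2.17 -0.134 -4.682
endloop
endfacet
facet normal 0.536 -0.785 0.311
outer loop
vertex -2.676 -0.479 -4.681
vertex -2.17 -0.134 -4.682
vertex -2.819 0.277 -2.53
endloop
endfacet
facet normal -0.010 0.012 -1.000
outer loop
vertex -2.17 -0.134 -4.682
vertex -2.841 0.303 -4.67
vertex -2.058 0.468 -4.676
endloop
endfacet
facet normal 0.933 -0.177 0.315
outer loop
vertex -2.17 -0.134 -4.682
vertex -2.058 0.468 -4.676
vertex -2.819 0.277 -2.53
endloop
endfacet
facet normal -0.010 0.013 -1.000
outer loop
vertex -2.058 0.468 -4.676
vertex -2.841 0.303 -4.67
vertex -2.404 0.973 -4.666
endloop
endfacet
facet normal 0.783 0.530 0.325
outer loop
vertex -2.058 0.468 -4.676
vertex -2.404 0.973 -4.666
vertex -2.819 0.277 -2.53
endloop
endfacet

endsolid


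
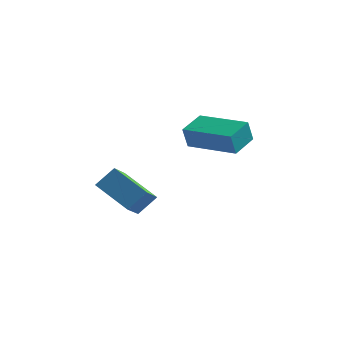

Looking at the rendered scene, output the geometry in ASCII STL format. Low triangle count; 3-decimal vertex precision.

solid 
facet normal -0.530 -0.516 -0.673
outer loop
vertex -3.051 -4.712 -0.73
vertex -4.34 -4.241 -0.077
vertex -3.067 -3.714 -1.482
endloop
endfacet
facet normal 0.848 -0.310 -0.429
outer loop
vertex -2.58 -3.239 -0.863
vertex -3.051 -4.712 -0.73
vertex -3.067 -3.714 -1.482
endloop
endfacet
facet normal -0.530 -0.515 -0.673
outer loop
vertex -3.067 -3.714 -1.482
vertex -4.34 -4.241 -0.077
vertex -4.356 -3.242 -0.829
endloop
endfacet
facet normal -0.013 0.798 -0.602
outer loop
vertex -4.356 -3.242 -0.829
vertex -2.58 -3.239 -0.863
vertex -3.067 -3.714 -1.482
endloop
endfacet
facet normal 0.013 -0.798 0.602
outer loop
vertex -3.051 -4.712 -0.73
vertex -3.853 -3.766 0.542
vertex -4.34 -4.241 -0.077
endloop
endfacet
facet normal 0.848 -0.310 -0.430
outer loop
vertex -2.564 -4.238 -0.111
vertex -3.051 -4.712 -0.73
vertex -2.58 -3.239 -0.863
endloop
endfacet
facet normal 0.012 -0.799 0.602
outer loop
vertex -2.564 -4.238 -0.111
vertex -3.853 -3.766 0.542
vertex -3.051 -4.712 -0.73
endloop
endfacet
facet normal -0.848 0.310 0.430
outer loop
vertex -4.34 -4.241 -0.077
vertex -3.853 -3.766 0.542
vertex -4.356 -3.242 -0.829
endloop
endfacet
facet normal -0.013 0.799 -0.602
outer loop
vertex -3.869 -2.768 -0.21
vertex -2.58 -3.239 -0.863
vertex -4.356 -3.242 -0.829
endloop
endfacet
facet normal -0.848 0.310 0.430
outer loop
vertex -4.356 -3.242 -0.829
vertex -3.853 -3.766 0.542
vertex -3.869 -2.768 -0.21
endloop
endfacet
facet normal 0.530 0.516 0.674
outer loop
vertex -3.869 -2.768 -0.21
vertex -2.564 -4.238 -0.111
vertex -2.58 -3.239 -0.863
endloop
endfacet
facet normal 0.530 0.516 0.673
outer loop
vertex -3.853 -3.766 0.542
vertex -2.564 -4.238 -0.111
vertex -3.869 -2.768 -0.21
endloop
endfacet
facet normal -0.954 0.277 -0.117
outer loop
vertex -2.691 -0.355 0.882
vertex -2.414 0.696 1.111
vertex -2.545 -0.209 0.037
endloop
endfacet
facet normal -0.250 -0.946 -0.207
outer loop
vertex -0.666 -0.756 0.269
vertex -2.691 -0.355 0.882
vertex -2.545 -0.209 0.037
endloop
endfacet
facet normal -0.953 0.278 -0.118
outer loop
vertex -2.545 -0.209 0.037
vertex -2.414 0.696 1.111
vertex -2.267 0.841 0.266
endloop
endfacet
facet normal 0.169 0.167 -0.971
outer loop
vertex -2.267 0.841 0.266
vertex -0.666 -0.756 0.269
vertex -2.545 -0.209 0.037
endloop
endfacet
facet normal -0.169 -0.167 0.971
outer loop
vertex -2.691 -0.355 0.882
vertex -0.535 0.149 1.343
vertex -2.414 0.696 1.111
endloop
endfacet
facet normal -0.250 -0.946 -0.206
outer loop
vertex -0.813 -0.901 1.114
vertex -2.691 -0.355 0.882
vertex -0.666 -0.756 0.269
endloop
endfacet
facet normal -0.169 -0.167 0.971
outer loop
vertex -0.813 -0.901 1.114
vertex -0.535 0.149 1.343
vertex -2.691 -0.355 0.882
endloop
endfacet
facet normal 0.250 0.946 0.206
outer loop
vertex -2.414 0.696 1.111
vertex -0.535 0.149 1.343
vertex -2.267 0.841 0.266
endloop
endfacet
facet normal 0.169 0.167 -0.971
outer loop
vertex -0.389 0.295 0.498
vertex -0.666 -0.756 0.269
vertex -2.267 0.841 0.266
endloop
endfacet
facet normal 0.250 0.946 0.207
outer loop
vertex -2.267 0.841 0.266
vertex -0.535 0.149 1.343
vertex -0.389 0.295 0.498
endloop
endfacet
facet normal 0.954 -0.277 0.118
outer loop
vertex -0.389 0.295 0.498
vertex -0.813 -0.901 1.114
vertex -0.666 -0.756 0.269
endloop
endfacet
facet normal 0.953 -0.278 0.117
outer loop
vertex -0.535 0.149 1.343
vertex -0.813 -0.901 1.114
vertex -0.389 0.295 0.498
endloop
endfacet

endsolid


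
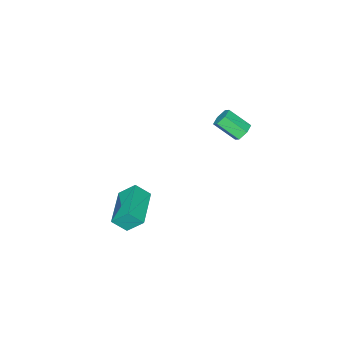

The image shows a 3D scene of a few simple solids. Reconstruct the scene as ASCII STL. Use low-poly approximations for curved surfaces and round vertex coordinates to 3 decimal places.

solid 
facet normal -0.341 0.730 -0.592
outer loop
vertex -3.575 0.695 -0.358
vertex -3.958 0.838 0.039
vertex -3.442 1.08 0.04
endloop
endfacet
facet normal 0.910 0.101 -0.402
outer loop
vertex -3.575 0.695 -0.358
vertex -3.442 1.08 0.04
vertex -3.099 -0.32 0.463
endloop
endfacet
facet normal 0.910 0.102 -0.402
outer loop
vertex -3.099 -0.32 0.463
vertex -3.442 1.08 0.04
vertex -2.966 0.065 0.862
endloop
endfacet
facet normal 0.343 -0.731 0.591
outer loop
vertex -3.099 -0.32 0.463
vertex -2.966 0.065 0.862
vertex -3.482 -0.178 0.861
endloop
endfacet
facet normal -0.342 0.731 -0.591
outer loop
vertex -3.442 1.08 0.04
vertex -3.958 0.838 0.039
vertex -3.825 1.223 0.438
endloop
endfacet
facet normal 0.658 0.636 0.404
outer loop
vertex -3.442 1.08 0.04
vertex -3.825 1.223 0.438
vertex -2.966 0.065 0.862
endloop
endfacet
facet normal 0.657 0.636 0.405
outer loop
vertex -2.966 0.065 0.862
vertex -3.825 1.223 0.438
vertex -3.349 0.207 1.26
endloop
endfacet
facet normal 0.343 -0.731 0.591
outer loop
vertex -2.966 0.065 0.862
vertex -3.349 0.207 1.26
vertex -3.482 -0.178 0.861
endloop
endfacet
facet normal -0.343 0.731 -0.591
outer loop
vertex -3.825 1.223 0.438
vertex -3.958 0.838 0.039
vertex -4.341 0.98 0.437
endloop
endfacet
facet normal -0.253 0.534 0.807
outer loop
vertex -3.825 1.223 0.438
vertex -4.341 0.98 0.437
vertex -3.349 0.207 1.26
endloop
endfacet
facet normal -0.253 0.534 0.807
outer loop
vertex -3.349 0.207 1.26
vertex -4.341 0.98 0.437
vertex -3.865 -0.035 1.258
endloop
endfacet
facet normal 0.340 -0.731 0.592
outer loop
vertex -3.349 0.207 1.26
vertex -3.865 -0.035 1.258
vertex -3.482 -0.178 0.861
endloop
endfacet
facet normal -0.343 0.731 -0.591
outer loop
vertex -4.341 0.98 0.437
vertex -3.958 0.838 0.039
vertex -4.474 0.595 0.038
endloop
endfacet
facet normal -0.910 -0.102 0.402
outer loop
vertex -4.341 0.98 0.437
vertex -4.474 0.595 0.038
vertex -3.865 -0.035 1.258
endloop
endfacet
facet normal -0.910 -0.101 0.402
outer loop
vertex -3.865 -0.035 1.258
vertex -4.474 0.595 0.038
vertex -3.998 -0.42 0.86
endloop
endfacet
facet normal 0.341 -0.730 0.592
outer loop
vertex -3.865 -0.035 1.258
vertex -3.998 -0.42 0.86
vertex -3.482 -0.178 0.861
endloop
endfacet
facet normal -0.343 0.731 -0.591
outer loop
vertex -4.474 0.595 0.038
vertex -3.958 0.838 0.039
vertex -4.091 0.453 -0.36
endloop
endfacet
facet normal -0.657 -0.636 -0.405
outer loop
vertex -4.474 0.595 0.038
vertex -4.091 0.453 -0.36
vertex -3.998 -0.42 0.86
endloop
endfacet
facet normal -0.658 -0.635 -0.405
outer loop
vertex -3.998 -0.42 0.86
vertex -4.091 0.453 -0.36
vertex -3.615 -0.563 0.462
endloop
endfacet
facet normal 0.342 -0.731 0.591
outer loop
vertex -3.998 -0.42 0.86
vertex -3.615 -0.563 0.462
vertex -3.482 -0.178 0.861
endloop
endfacet
facet normal -0.340 0.731 -0.592
outer loop
vertex -4.091 0.453 -0.36
vertex -3.958 0.838 0.039
vertex -3.575 0.695 -0.358
endloop
endfacet
facet normal 0.254 -0.534 -0.807
outer loop
vertex -4.091 0.453 -0.36
vertex -3.575 0.695 -0.358
vertex -3.615 -0.563 0.462
endloop
endfacet
facet normal 0.253 -0.534 -0.807
outer loop
vertex -3.615 -0.563 0.462
vertex -3.575 0.695 -0.358
vertex -3.099 -0.32 0.463
endloop
endfacet
facet normal 0.343 -0.731 0.591
outer loop
vertex -3.615 -0.563 0.462
vertex -3.099 -0.32 0.463
vertex -3.482 -0.178 0.861
endloop
endfacet
facet normal -0.360 0.582 0.729
outer loop
vertex 1.431 -0.905 -1.526
vertex 2.979 0.268 -1.699
vertex 0.946 -0.363 -2.198
endloop
endfacet
facet normal -0.794 -0.601 0.089
outer loop
vertex 1.381 -1.068 -3.081
vertex 1.431 -0.905 -1.526
vertex 0.946 -0.363 -2.198
endloop
endfacet
facet normal -0.360 0.583 0.729
outer loop
vertex 0.946 -0.363 -2.198
vertex 2.979 0.268 -1.699
vertex 2.494 0.809 -2.371
endloop
endfacet
facet normal -0.490 0.547 -0.678
outer loop
vertex 2.494 0.809 -2.371
vertex 1.381 -1.068 -3.081
vertex 0.946 -0.363 -2.198
endloop
endfacet
facet normal 0.490 -0.547 0.678
outer loop
vertex 1.431 -0.905 -1.526
vertex 3.414 -0.437 -2.582
vertex 2.979 0.268 -1.699
endloop
endfacet
facet normal -0.794 -0.602 0.089
outer loop
vertex 1.866 -1.609 -2.409
vertex 1.431 -0.905 -1.526
vertex 1.381 -1.068 -3.081
endloop
endfacet
facet normal 0.490 -0.548 0.678
outer loop
vertex 1.866 -1.609 -2.409
vertex 3.414 -0.437 -2.582
vertex 1.431 -0.905 -1.526
endloop
endfacet
facet normal 0.794 0.601 -0.089
outer loop
vertex 2.979 0.268 -1.699
vertex 3.414 -0.437 -2.582
vertex 2.494 0.809 -2.371
endloop
endfacet
facet normal -0.491 0.547 -0.678
outer loop
vertex 2.929 0.105 -3.254
vertex 1.381 -1.068 -3.081
vertex 2.494 0.809 -2.371
endloop
endfacet
facet normal 0.794 0.601 -0.088
outer loop
vertex 2.494 0.809 -2.371
vertex 3.414 -0.437 -2.582
vertex 2.929 0.105 -3.254
endloop
endfacet
facet normal 0.360 -0.583 -0.729
outer loop
vertex 2.929 0.105 -3.254
vertex 1.866 -1.609 -2.409
vertex 1.381 -1.068 -3.081
endloop
endfacet
facet normal 0.359 -0.582 -0.729
outer loop
vertex 3.414 -0.437 -2.582
vertex 1.866 -1.609 -2.409
vertex 2.929 0.105 -3.254
endloop
endfacet

endsolid


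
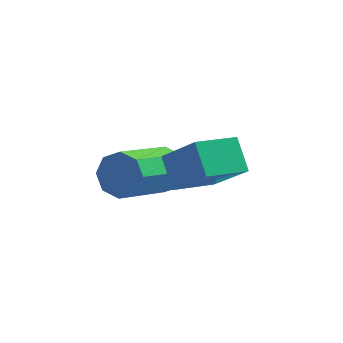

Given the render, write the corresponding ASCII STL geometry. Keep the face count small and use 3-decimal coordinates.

solid 
facet normal 0.328 0.869 -0.371
outer loop
vertex 1.388 3.04 0.538
vertex 0.952 2.947 -0.065
vertex 0.866 3.267 0.608
endloop
endfacet
facet normal 0.253 0.298 0.921
outer loop
vertex 1.388 3.04 0.538
vertex 0.866 3.267 0.608
vertex 0.724 1.285 1.288
endloop
endfacet
facet normal 0.253 0.298 0.920
outer loop
vertex 0.724 1.285 1.288
vertex 0.866 3.267 0.608
vertex 0.202 1.513 1.358
endloop
endfacet
facet normal -0.330 -0.868 0.371
outer loop
vertex 0.724 1.285 1.288
vertex 0.202 1.513 1.358
vertex 0.288 1.193 0.685
endloop
endfacet
facet normal 0.328 0.869 -0.371
outer loop
vertex 0.866 3.267 0.608
vertex 0.952 2.947 -0.065
vertex 0.394 3.307 0.284
endloop
endfacet
facet normal -0.464 0.491 0.737
outer loop
vertex 0.866 3.267 0.608
vertex 0.394 3.307 0.284
vertex 0.202 1.513 1.358
endloop
endfacet
facet normal -0.466 0.491 0.737
outer loop
vertex 0.202 1.513 1.358
vertex 0.394 3.307 0.284
vertex -0.27 1.553 1.033
endloop
endfacet
facet normal -0.329 -0.868 0.371
outer loop
vertex 0.202 1.513 1.358
vertex -0.27 1.553 1.033
vertex 0.288 1.193 0.685
endloop
endfacet
facet normal 0.328 0.869 -0.371
outer loop
vertex 0.394 3.307 0.284
vertex 0.952 2.947 -0.065
vertex 0.249 3.136 -0.245
endloop
endfacet
facet normal -0.910 0.396 0.121
outer loop
vertex 0.394 3.307 0.284
vertex 0.249 3.136 -0.245
vertex -0.27 1.553 1.033
endloop
endfacet
facet normal -0.910 0.396 0.122
outer loop
vertex -0.27 1.553 1.033
vertex 0.249 3.136 -0.245
vertex -0.415 1.382 0.505
endloop
endfacet
facet normal -0.329 -0.868 0.371
outer loop
vertex -0.27 1.553 1.033
vertex -0.415 1.382 0.505
vertex 0.288 1.193 0.685
endloop
endfacet
facet normal 0.328 0.869 -0.370
outer loop
vertex 0.249 3.136 -0.245
vertex 0.952 2.947 -0.065
vertex 0.516 2.855 -0.668
endloop
endfacet
facet normal -0.822 0.070 -0.565
outer loop
vertex 0.249 3.136 -0.245
vertex 0.516 2.855 -0.668
vertex -0.415 1.382 0.505
endloop
endfacet
facet normal -0.822 0.069 -0.565
outer loop
vertex -0.415 1.382 0.505
vertex 0.516 2.855 -0.668
vertex -0.148 1.1 0.082
endloop
endfacet
facet normal -0.329 -0.868 0.372
outer loop
vertex -0.415 1.382 0.505
vertex -0.148 1.1 0.082
vertex 0.288 1.193 0.685
endloop
endfacet
facet normal 0.330 0.868 -0.371
outer loop
vertex 0.516 2.855 -0.668
vertex 0.952 2.947 -0.065
vertex 1.038 2.627 -0.738
endloop
endfacet
facet normal -0.253 -0.298 -0.920
outer loop
vertex 0.516 2.855 -0.668
vertex 1.038 2.627 -0.738
vertex -0.148 1.1 0.082
endloop
endfacet
facet normal -0.253 -0.298 -0.920
outer loop
vertex -0.148 1.1 0.082
vertex 1.038 2.627 -0.738
vertex 0.374 0.873 0.012
endloop
endfacet
facet normal -0.328 -0.869 0.371
outer loop
vertex -0.148 1.1 0.082
vertex 0.374 0.873 0.012
vertex 0.288 1.193 0.685
endloop
endfacet
facet normal 0.329 0.868 -0.371
outer loop
vertex 1.038 2.627 -0.738
vertex 0.952 2.947 -0.065
vertex 1.51 2.587 -0.413
endloop
endfacet
facet normal 0.465 -0.491 -0.736
outer loop
vertex 1.038 2.627 -0.738
vertex 1.51 2.587 -0.413
vertex 0.374 0.873 0.012
endloop
endfacet
facet normal 0.464 -0.491 -0.737
outer loop
vertex 0.374 0.873 0.012
vertex 1.51 2.587 -0.413
vertex 0.846 0.833 0.336
endloop
endfacet
facet normal -0.328 -0.869 0.371
outer loop
vertex 0.374 0.873 0.012
vertex 0.846 0.833 0.336
vertex 0.288 1.193 0.685
endloop
endfacet
facet normal 0.329 0.868 -0.371
outer loop
vertex 1.51 2.587 -0.413
vertex 0.952 2.947 -0.065
vertex 1.655 2.758 0.115
endloop
endfacet
facet normal 0.910 -0.396 -0.122
outer loop
vertex 1.51 2.587 -0.413
vertex 1.655 2.758 0.115
vertex 0.846 0.833 0.336
endloop
endfacet
facet normal 0.910 -0.396 -0.121
outer loop
vertex 0.846 0.833 0.336
vertex 1.655 2.758 0.115
vertex 0.991 1.004 0.865
endloop
endfacet
facet normal -0.328 -0.869 0.371
outer loop
vertex 0.846 0.833 0.336
vertex 0.991 1.004 0.865
vertex 0.288 1.193 0.685
endloop
endfacet
facet normal 0.329 0.868 -0.372
outer loop
vertex 1.655 2.758 0.115
vertex 0.952 2.947 -0.065
vertex 1.388 3.04 0.538
endloop
endfacet
facet normal 0.822 -0.070 0.565
outer loop
vertex 1.655 2.758 0.115
vertex 1.388 3.04 0.538
vertex 0.991 1.004 0.865
endloop
endfacet
facet normal 0.822 -0.070 0.565
outer loop
vertex 0.991 1.004 0.865
vertex 1.388 3.04 0.538
vertex 0.724 1.285 1.288
endloop
endfacet
facet normal -0.328 -0.869 0.370
outer loop
vertex 0.991 1.004 0.865
vertex 0.724 1.285 1.288
vertex 0.288 1.193 0.685
endloop
endfacet
facet normal -0.640 -0.746 0.182
outer loop
vertex 2.581 0.228 2.929
vertex 1.527 0.864 1.83
vertex 3.046 -0.364 2.14
endloop
endfacet
facet normal 0.639 -0.386 0.666
outer loop
vertex 3.853 0.576 1.91
vertex 2.581 0.228 2.929
vertex 3.046 -0.364 2.14
endloop
endfacet
facet normal -0.640 -0.746 0.183
outer loop
vertex 3.046 -0.364 2.14
vertex 1.527 0.864 1.83
vertex 1.991 0.272 1.042
endloop
endfacet
facet normal 0.426 -0.543 -0.724
outer loop
vertex 1.991 0.272 1.042
vertex 3.853 0.576 1.91
vertex 3.046 -0.364 2.14
endloop
endfacet
facet normal -0.426 0.543 0.723
outer loop
vertex 2.581 0.228 2.929
vertex 2.334 1.804 1.6
vertex 1.527 0.864 1.83
endloop
endfacet
facet normal 0.639 -0.386 0.666
outer loop
vertex 3.389 1.168 2.698
vertex 2.581 0.228 2.929
vertex 3.853 0.576 1.91
endloop
endfacet
facet normal -0.425 0.544 0.724
outer loop
vertex 3.389 1.168 2.698
vertex 2.334 1.804 1.6
vertex 2.581 0.228 2.929
endloop
endfacet
facet normal -0.639 0.386 -0.666
outer loop
vertex 1.527 0.864 1.83
vertex 2.334 1.804 1.6
vertex 1.991 0.272 1.042
endloop
endfacet
facet normal 0.426 -0.544 -0.723
outer loop
vertex 2.799 1.212 0.811
vertex 3.853 0.576 1.91
vertex 1.991 0.272 1.042
endloop
endfacet
facet normal -0.639 0.386 -0.666
outer loop
vertex 1.991 0.272 1.042
vertex 2.334 1.804 1.6
vertex 2.799 1.212 0.811
endloop
endfacet
facet normal 0.641 0.746 -0.183
outer loop
vertex 2.799 1.212 0.811
vertex 3.389 1.168 2.698
vertex 3.853 0.576 1.91
endloop
endfacet
facet normal 0.640 0.746 -0.183
outer loop
vertex 2.334 1.804 1.6
vertex 3.389 1.168 2.698
vertex 2.799 1.212 0.811
endloop
endfacet

endsolid


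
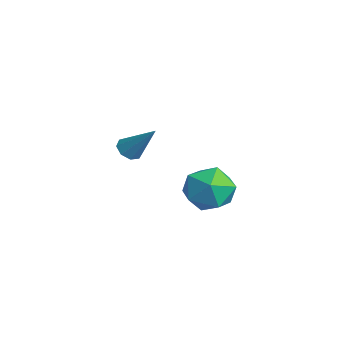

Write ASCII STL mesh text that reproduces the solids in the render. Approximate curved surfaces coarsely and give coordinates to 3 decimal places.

solid 
facet normal -0.532 -0.401 -0.746
outer loop
vertex -2.377 -1.148 -1.584
vertex -2.767 -0.654 -1.572
vertex -2.234 -0.793 -1.877
endloop
endfacet
facet normal 0.914 -0.403 -0.043
outer loop
vertex -2.377 -1.148 -1.584
vertex -2.234 -0.793 -1.877
vertex -1.753 0.114 -0.148
endloop
endfacet
facet normal -0.531 -0.403 -0.745
outer loop
vertex -2.234 -0.793 -1.877
vertex -2.767 -0.654 -1.572
vertex -2.404 -0.356 -1.992
endloop
endfacet
facet normal 0.892 0.248 -0.378
outer loop
vertex -2.234 -0.793 -1.877
vertex -2.404 -0.356 -1.992
vertex -1.753 0.114 -0.148
endloop
endfacet
facet normal -0.533 -0.401 -0.745
outer loop
vertex -2.404 -0.356 -1.992
vertex -2.767 -0.654 -1.572
vertex -2.786 -0.094 -1.86
endloop
endfacet
facet normal 0.438 0.822 -0.364
outer loop
vertex -2.404 -0.356 -1.992
vertex -2.786 -0.094 -1.86
vertex -1.753 0.114 -0.148
endloop
endfacet
facet normal -0.531 -0.402 -0.746
outer loop
vertex -2.786 -0.094 -1.86
vertex -2.767 -0.654 -1.572
vertex -3.158 -0.16 -1.56
endloop
endfacet
facet normal -0.182 0.983 -0.010
outer loop
vertex -2.786 -0.094 -1.86
vertex -3.158 -0.16 -1.56
vertex -1.753 0.114 -0.148
endloop
endfacet
facet normal -0.531 -0.402 -0.746
outer loop
vertex -3.158 -0.16 -1.56
vertex -2.767 -0.654 -1.572
vertex -3.301 -0.515 -1.267
endloop
endfacet
facet normal -0.604 0.638 0.478
outer loop
vertex -3.158 -0.16 -1.56
vertex -3.301 -0.515 -1.267
vertex -1.753 0.114 -0.148
endloop
endfacet
facet normal -0.531 -0.402 -0.746
outer loop
vertex -3.301 -0.515 -1.267
vertex -2.767 -0.654 -1.572
vertex -3.131 -0.951 -1.153
endloop
endfacet
facet normal -0.582 -0.014 0.813
outer loop
vertex -3.301 -0.515 -1.267
vertex -3.131 -0.951 -1.153
vertex -1.753 0.114 -0.148
endloop
endfacet
facet normal -0.532 -0.401 -0.746
outer loop
vertex -3.131 -0.951 -1.153
vertex -2.767 -0.654 -1.572
vertex -2.749 -1.214 -1.284
endloop
endfacet
facet normal -0.130 -0.587 0.799
outer loop
vertex -3.131 -0.951 -1.153
vertex -2.749 -1.214 -1.284
vertex -1.753 0.114 -0.148
endloop
endfacet
facet normal -0.531 -0.401 -0.747
outer loop
vertex -2.749 -1.214 -1.284
vertex -2.767 -0.654 -1.572
vertex -2.377 -1.148 -1.584
endloop
endfacet
facet normal 0.491 -0.749 0.445
outer loop
vertex -2.749 -1.214 -1.284
vertex -2.377 -1.148 -1.584
vertex -1.753 0.114 -0.148
endloop
endfacet
facet normal -0.588 0.526 0.615
outer loop
vertex 1.805 1.854 -1.326
vertex 1.209 0.854 -1.04
vertex 2.169 1.182 -0.403
endloop
endfacet
facet normal 0.063 0.818 0.571
outer loop
vertex 1.805 1.854 -1.326
vertex 2.169 1.182 -0.403
vertex 2.974 1.648 -1.159
endloop
endfacet
facet normal 0.188 0.976 -0.113
outer loop
vertex 1.805 1.854 -1.326
vertex 2.974 1.648 -1.159
vertex 2.511 1.609 -2.264
endloop
endfacet
facet normal -0.385 0.780 -0.493
outer loop
vertex 1.805 1.854 -1.326
vertex 2.511 1.609 -2.264
vertex 1.42 1.118 -2.19
endloop
endfacet
facet normal -0.864 0.502 -0.043
outer loop
vertex 1.805 1.854 -1.326
vertex 1.42 1.118 -2.19
vertex 1.209 0.854 -1.04
endloop
endfacet
facet normal 0.539 0.328 0.776
outer loop
vertex 2.974 1.648 -1.159
vertex 2.169 1.182 -0.403
vertex 3.1 0.522 -0.77
endloop
endfacet
facet normal -0.512 -0.144 0.847
outer loop
vertex 2.169 1.182 -0.403
vertex 1.209 0.854 -1.04
vertex 2.009 0.031 -0.696
endloop
endfacet
facet normal -0.959 -0.183 -0.218
outer loop
vertex 1.209 0.854 -1.04
vertex 1.42 1.118 -2.19
vertex 1.546 -0.008 -1.801
endloop
endfacet
facet normal -0.184 0.266 -0.946
outer loop
vertex 1.42 1.118 -2.19
vertex 2.511 1.609 -2.264
vertex 2.351 0.458 -2.557
endloop
endfacet
facet normal 0.742 0.583 -0.331
outer loop
vertex 2.511 1.609 -2.264
vertex 2.974 1.648 -1.159
vertex 3.311 0.786 -1.92
endloop
endfacet
facet normal 0.385 -0.780 0.493
outer loop
vertex 2.715 -0.214 -1.634
vertex 3.1 0.522 -0.77
vertex 2.009 0.031 -0.696
endloop
endfacet
facet normal -0.188 -0.976 0.113
outer loop
vertex 2.715 -0.214 -1.634
vertex 2.009 0.031 -0.696
vertex 1.546 -0.008 -1.801
endloop
endfacet
facet normal -0.063 -0.818 -0.571
outer loop
vertex 2.715 -0.214 -1.634
vertex 1.546 -0.008 -1.801
vertex 2.351 0.458 -2.557
endloop
endfacet
facet normal 0.588 -0.526 -0.615
outer loop
vertex 2.715 -0.214 -1.634
vertex 2.351 0.458 -2.557
vertex 3.311 0.786 -1.92
endloop
endfacet
facet normal 0.864 -0.502 0.043
outer loop
vertex 2.715 -0.214 -1.634
vertex 3.311 0.786 -1.92
vertex 3.1 0.522 -0.77
endloop
endfacet
facet normal 0.184 -0.266 0.946
outer loop
vertex 2.009 0.031 -0.696
vertex 3.1 0.522 -0.77
vertex 2.169 1.182 -0.403
endloop
endfacet
facet normal -0.742 -0.583 0.331
outer loop
vertex 1.546 -0.008 -1.801
vertex 2.009 0.031 -0.696
vertex 1.209 0.854 -1.04
endloop
endfacet
facet normal -0.539 -0.328 -0.776
outer loop
vertex 2.351 0.458 -2.557
vertex 1.546 -0.008 -1.801
vertex 1.42 1.118 -2.19
endloop
endfacet
facet normal 0.512 0.144 -0.847
outer loop
vertex 3.311 0.786 -1.92
vertex 2.351 0.458 -2.557
vertex 2.511 1.609 -2.264
endloop
endfacet
facet normal 0.959 0.183 0.218
outer loop
vertex 3.1 0.522 -0.77
vertex 3.311 0.786 -1.92
vertex 2.974 1.648 -1.159
endloop
endfacet

endsolid


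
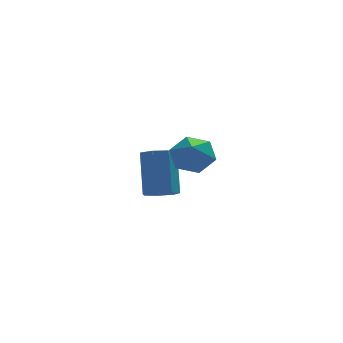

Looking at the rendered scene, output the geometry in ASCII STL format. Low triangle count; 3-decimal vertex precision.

solid 
facet normal -0.094 -0.539 -0.837
outer loop
vertex -0.565 0.542 -0.979
vertex -1.209 0.751 -1.041
vertex -0.645 1.038 -1.289
endloop
endfacet
facet normal 0.986 0.064 -0.152
outer loop
vertex -0.565 0.542 -0.979
vertex -0.645 1.038 -1.289
vertex -0.387 1.56 0.603
endloop
endfacet
facet normal 0.986 0.062 -0.152
outer loop
vertex -0.387 1.56 0.603
vertex -0.645 1.038 -1.289
vertex -0.466 2.056 0.293
endloop
endfacet
facet normal 0.094 0.538 0.837
outer loop
vertex -0.387 1.56 0.603
vertex -0.466 2.056 0.293
vertex -1.031 1.769 0.541
endloop
endfacet
facet normal -0.095 -0.538 -0.838
outer loop
vertex -0.645 1.038 -1.289
vertex -1.209 0.751 -1.041
vertex -1.149 1.318 -1.412
endloop
endfacet
facet normal 0.510 0.696 -0.506
outer loop
vertex -0.645 1.038 -1.289
vertex -1.149 1.318 -1.412
vertex -0.466 2.056 0.293
endloop
endfacet
facet normal 0.508 0.697 -0.505
outer loop
vertex -0.466 2.056 0.293
vertex -1.149 1.318 -1.412
vertex -0.971 2.335 0.17
endloop
endfacet
facet normal 0.094 0.539 0.837
outer loop
vertex -0.466 2.056 0.293
vertex -0.971 2.335 0.17
vertex -1.031 1.769 0.541
endloop
endfacet
facet normal -0.094 -0.538 -0.838
outer loop
vertex -1.149 1.318 -1.412
vertex -1.209 0.751 -1.041
vertex -1.699 1.171 -1.256
endloop
endfacet
facet normal -0.351 0.805 -0.478
outer loop
vertex -1.149 1.318 -1.412
vertex -1.699 1.171 -1.256
vertex -0.971 2.335 0.17
endloop
endfacet
facet normal -0.350 0.805 -0.478
outer loop
vertex -0.971 2.335 0.17
vertex -1.699 1.171 -1.256
vertex -1.521 2.189 0.327
endloop
endfacet
facet normal 0.096 0.539 0.837
outer loop
vertex -0.971 2.335 0.17
vertex -1.521 2.189 0.327
vertex -1.031 1.769 0.541
endloop
endfacet
facet normal -0.094 -0.538 -0.837
outer loop
vertex -1.699 1.171 -1.256
vertex -1.209 0.751 -1.041
vertex -1.88 0.708 -0.938
endloop
endfacet
facet normal -0.947 0.308 -0.091
outer loop
vertex -1.699 1.171 -1.256
vertex -1.88 0.708 -0.938
vertex -1.521 2.189 0.327
endloop
endfacet
facet normal -0.948 0.307 -0.090
outer loop
vertex -1.521 2.189 0.327
vertex -1.88 0.708 -0.938
vertex -1.701 1.726 0.645
endloop
endfacet
facet normal 0.095 0.538 0.837
outer loop
vertex -1.521 2.189 0.327
vertex -1.701 1.726 0.645
vertex -1.031 1.769 0.541
endloop
endfacet
facet normal -0.094 -0.538 -0.837
outer loop
vertex -1.88 0.708 -0.938
vertex -1.209 0.751 -1.041
vertex -1.556 0.278 -0.698
endloop
endfacet
facet normal -0.830 -0.422 0.365
outer loop
vertex -1.88 0.708 -0.938
vertex -1.556 0.278 -0.698
vertex -1.701 1.726 0.645
endloop
endfacet
facet normal -0.830 -0.421 0.365
outer loop
vertex -1.701 1.726 0.645
vertex -1.556 0.278 -0.698
vertex -1.377 1.295 0.885
endloop
endfacet
facet normal 0.095 0.538 0.837
outer loop
vertex -1.701 1.726 0.645
vertex -1.377 1.295 0.885
vertex -1.031 1.769 0.541
endloop
endfacet
facet normal -0.094 -0.538 -0.837
outer loop
vertex -1.556 0.278 -0.698
vertex -1.209 0.751 -1.041
vertex -0.971 0.204 -0.716
endloop
endfacet
facet normal -0.089 -0.833 0.545
outer loop
vertex -1.556 0.278 -0.698
vertex -0.971 0.204 -0.716
vertex -1.377 1.295 0.885
endloop
endfacet
facet normal -0.088 -0.833 0.546
outer loop
vertex -1.377 1.295 0.885
vertex -0.971 0.204 -0.716
vertex -0.792 1.221 0.866
endloop
endfacet
facet normal 0.095 0.538 0.837
outer loop
vertex -1.377 1.295 0.885
vertex -0.792 1.221 0.866
vertex -1.031 1.769 0.541
endloop
endfacet
facet normal -0.094 -0.538 -0.837
outer loop
vertex -0.971 0.204 -0.716
vertex -1.209 0.751 -1.041
vertex -0.565 0.542 -0.979
endloop
endfacet
facet normal 0.720 -0.618 0.316
outer loop
vertex -0.971 0.204 -0.716
vertex -0.565 0.542 -0.979
vertex -0.792 1.221 0.866
endloop
endfacet
facet normal 0.721 -0.617 0.316
outer loop
vertex -0.792 1.221 0.866
vertex -0.565 0.542 -0.979
vertex -0.387 1.56 0.603
endloop
endfacet
facet normal 0.094 0.538 0.838
outer loop
vertex -0.792 1.221 0.866
vertex -0.387 1.56 0.603
vertex -1.031 1.769 0.541
endloop
endfacet
facet normal 0.248 0.769 -0.589
outer loop
vertex -0.241 -1.919 2.632
vertex -0.882 -2.073 2.161
vertex -0.953 -1.568 2.79
endloop
endfacet
facet normal 0.285 0.152 0.946
outer loop
vertex -0.241 -1.919 2.632
vertex -0.953 -1.568 2.79
vertex -1.318 -3.427 3.199
endloop
endfacet
facet normal 0.247 0.769 -0.589
outer loop
vertex -0.953 -1.568 2.79
vertex -0.882 -2.073 2.161
vertex -1.594 -1.722 2.32
endloop
endfacet
facet normal -0.610 0.283 0.740
outer loop
vertex -0.953 -1.568 2.79
vertex -1.594 -1.722 2.32
vertex -1.318 -3.427 3.199
endloop
endfacet
facet normal 0.247 0.768 -0.590
outer loop
vertex -1.594 -1.722 2.32
vertex -0.882 -2.073 2.161
vertex -1.523 -2.228 1.691
endloop
endfacet
facet normal -0.988 -0.154 0.012
outer loop
vertex -1.594 -1.722 2.32
vertex -1.523 -2.228 1.691
vertex -1.318 -3.427 3.199
endloop
endfacet
facet normal 0.247 0.769 -0.590
outer loop
vertex -1.523 -2.228 1.691
vertex -0.882 -2.073 2.161
vertex -0.81 -2.579 1.532
endloop
endfacet
facet normal -0.469 -0.721 -0.510
outer loop
vertex -1.523 -2.228 1.691
vertex -0.81 -2.579 1.532
vertex -1.318 -3.427 3.199
endloop
endfacet
facet normal 0.248 0.769 -0.590
outer loop
vertex -0.81 -2.579 1.532
vertex -0.882 -2.073 2.161
vertex -0.169 -2.424 2.003
endloop
endfacet
facet normal 0.428 -0.851 -0.303
outer loop
vertex -0.81 -2.579 1.532
vertex -0.169 -2.424 2.003
vertex -1.318 -3.427 3.199
endloop
endfacet
facet normal 0.248 0.769 -0.589
outer loop
vertex -0.169 -2.424 2.003
vertex -0.882 -2.073 2.161
vertex -0.241 -1.919 2.632
endloop
endfacet
facet normal 0.805 -0.415 0.425
outer loop
vertex -0.169 -2.424 2.003
vertex -0.241 -1.919 2.632
vertex -1.318 -3.427 3.199
endloop
endfacet

endsolid


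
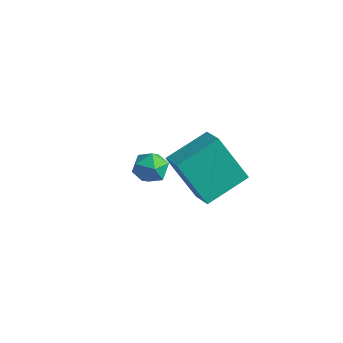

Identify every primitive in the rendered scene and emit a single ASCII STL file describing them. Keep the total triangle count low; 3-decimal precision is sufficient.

solid 
facet normal 0.132 0.712 0.690
outer loop
vertex -3.751 4.356 -2.45
vertex -3.538 3.823 -1.941
vertex -3.012 4.159 -2.388
endloop
endfacet
facet normal 0.255 0.966 0.035
outer loop
vertex -3.751 4.356 -2.45
vertex -3.012 4.159 -2.388
vertex -3.323 4.266 -3.081
endloop
endfacet
facet normal -0.337 0.873 -0.353
outer loop
vertex -3.751 4.356 -2.45
vertex -3.323 4.266 -3.081
vertex -4.042 3.996 -3.063
endloop
endfacet
facet normal -0.826 0.561 0.063
outer loop
vertex -3.751 4.356 -2.45
vertex -4.042 3.996 -3.063
vertex -4.174 3.723 -2.358
endloop
endfacet
facet normal -0.536 0.461 0.707
outer loop
vertex -3.751 4.356 -2.45
vertex -4.174 3.723 -2.358
vertex -3.538 3.823 -1.941
endloop
endfacet
facet normal 0.776 0.576 -0.259
outer loop
vertex -3.323 4.266 -3.081
vertex -3.012 4.159 -2.388
vertex -2.846 3.677 -2.962
endloop
endfacet
facet normal 0.575 0.165 0.801
outer loop
vertex -3.012 4.159 -2.388
vertex -3.538 3.823 -1.941
vertex -2.978 3.404 -2.257
endloop
endfacet
facet normal -0.505 -0.242 0.828
outer loop
vertex -3.538 3.823 -1.941
vertex -4.174 3.723 -2.358
vertex -3.697 3.134 -2.239
endloop
endfacet
facet normal -0.974 -0.081 -0.214
outer loop
vertex -4.174 3.723 -2.358
vertex -4.042 3.996 -3.063
vertex -4.008 3.241 -2.932
endloop
endfacet
facet normal -0.182 0.425 -0.887
outer loop
vertex -4.042 3.996 -3.063
vertex -3.323 4.266 -3.081
vertex -3.482 3.577 -3.379
endloop
endfacet
facet normal 0.826 -0.561 -0.063
outer loop
vertex -3.269 3.044 -2.87
vertex -2.846 3.677 -2.962
vertex -2.978 3.404 -2.257
endloop
endfacet
facet normal 0.337 -0.873 0.353
outer loop
vertex -3.269 3.044 -2.87
vertex -2.978 3.404 -2.257
vertex -3.697 3.134 -2.239
endloop
endfacet
facet normal -0.255 -0.966 -0.035
outer loop
vertex -3.269 3.044 -2.87
vertex -3.697 3.134 -2.239
vertex -4.008 3.241 -2.932
endloop
endfacet
facet normal -0.132 -0.712 -0.690
outer loop
vertex -3.269 3.044 -2.87
vertex -4.008 3.241 -2.932
vertex -3.482 3.577 -3.379
endloop
endfacet
facet normal 0.536 -0.461 -0.707
outer loop
vertex -3.269 3.044 -2.87
vertex -3.482 3.577 -3.379
vertex -2.846 3.677 -2.962
endloop
endfacet
facet normal 0.974 0.081 0.214
outer loop
vertex -2.978 3.404 -2.257
vertex -2.846 3.677 -2.962
vertex -3.012 4.159 -2.388
endloop
endfacet
facet normal 0.182 -0.425 0.887
outer loop
vertex -3.697 3.134 -2.239
vertex -2.978 3.404 -2.257
vertex -3.538 3.823 -1.941
endloop
endfacet
facet normal -0.776 -0.576 0.259
outer loop
vertex -4.008 3.241 -2.932
vertex -3.697 3.134 -2.239
vertex -4.174 3.723 -2.358
endloop
endfacet
facet normal -0.575 -0.165 -0.801
outer loop
vertex -3.482 3.577 -3.379
vertex -4.008 3.241 -2.932
vertex -4.042 3.996 -3.063
endloop
endfacet
facet normal 0.505 0.242 -0.828
outer loop
vertex -2.846 3.677 -2.962
vertex -3.482 3.577 -3.379
vertex -3.323 4.266 -3.081
endloop
endfacet
facet normal -0.442 -0.251 0.861
outer loop
vertex 0.745 2.786 2.044
vertex -0.128 3.126 1.695
vertex 0.377 1.164 1.382
endloop
endfacet
facet normal 0.873 -0.340 0.348
outer loop
vertex 1.308 1.694 -0.435
vertex 0.745 2.786 2.044
vertex 0.377 1.164 1.382
endloop
endfacet
facet normal -0.441 -0.251 0.862
outer loop
vertex 0.377 1.164 1.382
vertex -0.128 3.126 1.695
vertex -0.497 1.504 1.034
endloop
endfacet
facet normal -0.205 -0.906 -0.370
outer loop
vertex -0.497 1.504 1.034
vertex 1.308 1.694 -0.435
vertex 0.377 1.164 1.382
endloop
endfacet
facet normal 0.205 0.906 0.370
outer loop
vertex 0.745 2.786 2.044
vertex 0.803 3.656 -0.122
vertex -0.128 3.126 1.695
endloop
endfacet
facet normal 0.873 -0.341 0.348
outer loop
vertex 1.677 3.316 0.226
vertex 0.745 2.786 2.044
vertex 1.308 1.694 -0.435
endloop
endfacet
facet normal 0.205 0.906 0.370
outer loop
vertex 1.677 3.316 0.226
vertex 0.803 3.656 -0.122
vertex 0.745 2.786 2.044
endloop
endfacet
facet normal -0.873 0.341 -0.348
outer loop
vertex -0.128 3.126 1.695
vertex 0.803 3.656 -0.122
vertex -0.497 1.504 1.034
endloop
endfacet
facet normal -0.205 -0.906 -0.369
outer loop
vertex 0.435 2.034 -0.784
vertex 1.308 1.694 -0.435
vertex -0.497 1.504 1.034
endloop
endfacet
facet normal -0.873 0.340 -0.348
outer loop
vertex -0.497 1.504 1.034
vertex 0.803 3.656 -0.122
vertex 0.435 2.034 -0.784
endloop
endfacet
facet normal 0.442 0.250 -0.861
outer loop
vertex 0.435 2.034 -0.784
vertex 1.677 3.316 0.226
vertex 1.308 1.694 -0.435
endloop
endfacet
facet normal 0.441 0.252 -0.862
outer loop
vertex 0.803 3.656 -0.122
vertex 1.677 3.316 0.226
vertex 0.435 2.034 -0.784
endloop
endfacet

endsolid
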